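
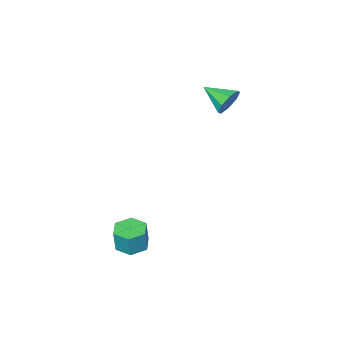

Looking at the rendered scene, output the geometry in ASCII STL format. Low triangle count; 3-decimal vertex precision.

solid 
facet normal -0.129 -0.069 -0.989
outer loop
vertex 3.88 -2.188 -4.379
vertex 3.004 -2.076 -4.273
vertex 3.531 -1.369 -4.391
endloop
endfacet
facet normal 0.911 0.386 -0.146
outer loop
vertex 3.88 -2.188 -4.379
vertex 3.531 -1.369 -4.391
vertex 4.053 -2.096 -3.054
endloop
endfacet
facet normal 0.911 0.386 -0.146
outer loop
vertex 4.053 -2.096 -3.054
vertex 3.531 -1.369 -4.391
vertex 3.704 -1.277 -3.065
endloop
endfacet
facet normal 0.129 0.068 0.989
outer loop
vertex 4.053 -2.096 -3.054
vertex 3.704 -1.277 -3.065
vertex 3.176 -1.984 -2.947
endloop
endfacet
facet normal -0.130 -0.069 -0.989
outer loop
vertex 3.531 -1.369 -4.391
vertex 3.004 -2.076 -4.273
vertex 2.655 -1.258 -4.284
endloop
endfacet
facet normal 0.115 0.990 -0.084
outer loop
vertex 3.531 -1.369 -4.391
vertex 2.655 -1.258 -4.284
vertex 3.704 -1.277 -3.065
endloop
endfacet
facet normal 0.116 0.990 -0.085
outer loop
vertex 3.704 -1.277 -3.065
vertex 2.655 -1.258 -4.284
vertex 2.828 -1.165 -2.959
endloop
endfacet
facet normal 0.129 0.069 0.989
outer loop
vertex 3.704 -1.277 -3.065
vertex 2.828 -1.165 -2.959
vertex 3.176 -1.984 -2.947
endloop
endfacet
facet normal -0.129 -0.069 -0.989
outer loop
vertex 2.655 -1.258 -4.284
vertex 3.004 -2.076 -4.273
vertex 2.127 -1.964 -4.166
endloop
endfacet
facet normal -0.794 0.604 0.061
outer loop
vertex 2.655 -1.258 -4.284
vertex 2.127 -1.964 -4.166
vertex 2.828 -1.165 -2.959
endloop
endfacet
facet normal -0.795 0.604 0.062
outer loop
vertex 2.828 -1.165 -2.959
vertex 2.127 -1.964 -4.166
vertex 2.3 -1.872 -2.841
endloop
endfacet
facet normal 0.129 0.069 0.989
outer loop
vertex 2.828 -1.165 -2.959
vertex 2.3 -1.872 -2.841
vertex 3.176 -1.984 -2.947
endloop
endfacet
facet normal -0.129 -0.068 -0.989
outer loop
vertex 2.127 -1.964 -4.166
vertex 3.004 -2.076 -4.273
vertex 2.476 -2.783 -4.155
endloop
endfacet
facet normal -0.911 -0.386 0.146
outer loop
vertex 2.127 -1.964 -4.166
vertex 2.476 -2.783 -4.155
vertex 2.3 -1.872 -2.841
endloop
endfacet
facet normal -0.911 -0.386 0.146
outer loop
vertex 2.3 -1.872 -2.841
vertex 2.476 -2.783 -4.155
vertex 2.649 -2.691 -2.829
endloop
endfacet
facet normal 0.129 0.069 0.989
outer loop
vertex 2.3 -1.872 -2.841
vertex 2.649 -2.691 -2.829
vertex 3.176 -1.984 -2.947
endloop
endfacet
facet normal -0.129 -0.069 -0.989
outer loop
vertex 2.476 -2.783 -4.155
vertex 3.004 -2.076 -4.273
vertex 3.352 -2.895 -4.261
endloop
endfacet
facet normal -0.116 -0.990 0.084
outer loop
vertex 2.476 -2.783 -4.155
vertex 3.352 -2.895 -4.261
vertex 2.649 -2.691 -2.829
endloop
endfacet
facet normal -0.115 -0.990 0.084
outer loop
vertex 2.649 -2.691 -2.829
vertex 3.352 -2.895 -4.261
vertex 3.525 -2.802 -2.936
endloop
endfacet
facet normal 0.130 0.069 0.989
outer loop
vertex 2.649 -2.691 -2.829
vertex 3.525 -2.802 -2.936
vertex 3.176 -1.984 -2.947
endloop
endfacet
facet normal -0.129 -0.069 -0.989
outer loop
vertex 3.352 -2.895 -4.261
vertex 3.004 -2.076 -4.273
vertex 3.88 -2.188 -4.379
endloop
endfacet
facet normal 0.795 -0.604 -0.061
outer loop
vertex 3.352 -2.895 -4.261
vertex 3.88 -2.188 -4.379
vertex 3.525 -2.802 -2.936
endloop
endfacet
facet normal 0.794 -0.604 -0.062
outer loop
vertex 3.525 -2.802 -2.936
vertex 3.88 -2.188 -4.379
vertex 4.053 -2.096 -3.054
endloop
endfacet
facet normal 0.129 0.069 0.989
outer loop
vertex 3.525 -2.802 -2.936
vertex 4.053 -2.096 -3.054
vertex 3.176 -1.984 -2.947
endloop
endfacet
facet normal -0.366 0.864 -0.346
outer loop
vertex -3.207 -2.791 3.882
vertex -3.449 -3.196 3.127
vertex -3.838 -3.046 3.913
endloop
endfacet
facet normal 0.084 -0.087 0.993
outer loop
vertex -3.207 -2.791 3.882
vertex -3.838 -3.046 3.913
vertex -2.851 -4.604 3.693
endloop
endfacet
facet normal -0.367 0.864 -0.346
outer loop
vertex -3.838 -3.046 3.913
vertex -3.449 -3.196 3.127
vertex -4.241 -3.389 3.484
endloop
endfacet
facet normal -0.477 -0.412 0.777
outer loop
vertex -3.838 -3.046 3.913
vertex -4.241 -3.389 3.484
vertex -2.851 -4.604 3.693
endloop
endfacet
facet normal -0.367 0.863 -0.348
outer loop
vertex -4.241 -3.389 3.484
vertex -3.449 -3.196 3.127
vertex -4.179 -3.62 2.846
endloop
endfacet
facet normal -0.662 -0.723 0.198
outer loop
vertex -4.241 -3.389 3.484
vertex -4.179 -3.62 2.846
vertex -2.851 -4.604 3.693
endloop
endfacet
facet normal -0.368 0.863 -0.347
outer loop
vertex -4.179 -3.62 2.846
vertex -3.449 -3.196 3.127
vertex -3.69 -3.602 2.373
endloop
endfacet
facet normal -0.362 -0.839 -0.406
outer loop
vertex -4.179 -3.62 2.846
vertex -3.69 -3.602 2.373
vertex -2.851 -4.604 3.693
endloop
endfacet
facet normal -0.366 0.863 -0.348
outer loop
vertex -3.69 -3.602 2.373
vertex -3.449 -3.196 3.127
vertex -3.059 -3.347 2.341
endloop
endfacet
facet normal 0.245 -0.691 -0.680
outer loop
vertex -3.69 -3.602 2.373
vertex -3.059 -3.347 2.341
vertex -2.851 -4.604 3.693
endloop
endfacet
facet normal -0.367 0.863 -0.348
outer loop
vertex -3.059 -3.347 2.341
vertex -3.449 -3.196 3.127
vertex -2.657 -3.003 2.77
endloop
endfacet
facet normal 0.807 -0.365 -0.464
outer loop
vertex -3.059 -3.347 2.341
vertex -2.657 -3.003 2.77
vertex -2.851 -4.604 3.693
endloop
endfacet
facet normal -0.366 0.864 -0.346
outer loop
vertex -2.657 -3.003 2.77
vertex -3.449 -3.196 3.127
vertex -2.718 -2.773 3.409
endloop
endfacet
facet normal 0.992 -0.054 0.114
outer loop
vertex -2.657 -3.003 2.77
vertex -2.718 -2.773 3.409
vertex -2.851 -4.604 3.693
endloop
endfacet
facet normal -0.366 0.864 -0.346
outer loop
vertex -2.718 -2.773 3.409
vertex -3.449 -3.196 3.127
vertex -3.207 -2.791 3.882
endloop
endfacet
facet normal 0.693 0.061 0.719
outer loop
vertex -2.718 -2.773 3.409
vertex -3.207 -2.791 3.882
vertex -2.851 -4.604 3.693
endloop
endfacet

endsolid


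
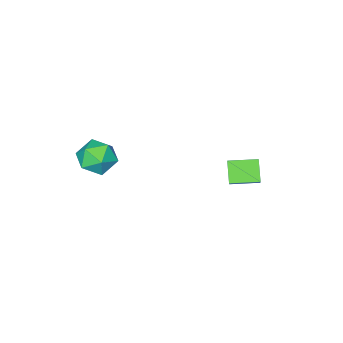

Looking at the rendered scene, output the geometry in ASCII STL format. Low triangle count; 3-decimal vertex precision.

solid 
facet normal -0.715 -0.681 0.158
outer loop
vertex 1.793 -3.66 1.826
vertex 2.407 -4.431 1.284
vertex 2.525 -4.297 2.394
endloop
endfacet
facet normal -0.702 -0.197 0.684
outer loop
vertex 1.793 -3.66 1.826
vertex 2.525 -4.297 2.394
vertex 2.439 -3.198 2.623
endloop
endfacet
facet normal -0.804 0.446 0.393
outer loop
vertex 1.793 -3.66 1.826
vertex 2.439 -3.198 2.623
vertex 2.267 -2.654 1.654
endloop
endfacet
facet normal -0.879 0.361 -0.312
outer loop
vertex 1.793 -3.66 1.826
vertex 2.267 -2.654 1.654
vertex 2.248 -3.415 0.826
endloop
endfacet
facet normal -0.824 -0.335 -0.457
outer loop
vertex 1.793 -3.66 1.826
vertex 2.248 -3.415 0.826
vertex 2.407 -4.431 1.284
endloop
endfacet
facet normal -0.053 -0.208 0.977
outer loop
vertex 2.439 -3.198 2.623
vertex 2.525 -4.297 2.394
vertex 3.452 -3.685 2.574
endloop
endfacet
facet normal -0.072 -0.989 0.127
outer loop
vertex 2.525 -4.297 2.394
vertex 2.407 -4.431 1.284
vertex 3.433 -4.446 1.746
endloop
endfacet
facet normal -0.249 -0.430 -0.868
outer loop
vertex 2.407 -4.431 1.284
vertex 2.248 -3.415 0.826
vertex 3.261 -3.902 0.777
endloop
endfacet
facet normal -0.337 0.697 -0.633
outer loop
vertex 2.248 -3.415 0.826
vertex 2.267 -2.654 1.654
vertex 3.175 -2.803 1.006
endloop
endfacet
facet normal -0.216 0.835 0.507
outer loop
vertex 2.267 -2.654 1.654
vertex 2.439 -3.198 2.623
vertex 3.293 -2.669 2.116
endloop
endfacet
facet normal 0.879 -0.361 0.312
outer loop
vertex 3.907 -3.44 1.574
vertex 3.452 -3.685 2.574
vertex 3.433 -4.446 1.746
endloop
endfacet
facet normal 0.804 -0.446 -0.393
outer loop
vertex 3.907 -3.44 1.574
vertex 3.433 -4.446 1.746
vertex 3.261 -3.902 0.777
endloop
endfacet
facet normal 0.702 0.197 -0.684
outer loop
vertex 3.907 -3.44 1.574
vertex 3.261 -3.902 0.777
vertex 3.175 -2.803 1.006
endloop
endfacet
facet normal 0.715 0.681 -0.158
outer loop
vertex 3.907 -3.44 1.574
vertex 3.175 -2.803 1.006
vertex 3.293 -2.669 2.116
endloop
endfacet
facet normal 0.824 0.335 0.457
outer loop
vertex 3.907 -3.44 1.574
vertex 3.293 -2.669 2.116
vertex 3.452 -3.685 2.574
endloop
endfacet
facet normal 0.337 -0.697 0.633
outer loop
vertex 3.433 -4.446 1.746
vertex 3.452 -3.685 2.574
vertex 2.525 -4.297 2.394
endloop
endfacet
facet normal 0.216 -0.835 -0.507
outer loop
vertex 3.261 -3.902 0.777
vertex 3.433 -4.446 1.746
vertex 2.407 -4.431 1.284
endloop
endfacet
facet normal 0.053 0.208 -0.977
outer loop
vertex 3.175 -2.803 1.006
vertex 3.261 -3.902 0.777
vertex 2.248 -3.415 0.826
endloop
endfacet
facet normal 0.072 0.989 -0.127
outer loop
vertex 3.293 -2.669 2.116
vertex 3.175 -2.803 1.006
vertex 2.267 -2.654 1.654
endloop
endfacet
facet normal 0.249 0.430 0.868
outer loop
vertex 3.452 -3.685 2.574
vertex 3.293 -2.669 2.116
vertex 2.439 -3.198 2.623
endloop
endfacet
facet normal -0.423 -0.555 0.716
outer loop
vertex -2.134 0.302 0.995
vertex -3.276 1.3 1.095
vertex -3.077 -0.647 -0.297
endloop
endfacet
facet normal 0.751 -0.657 -0.066
outer loop
vertex -2.524 0.08 -1.235
vertex -2.134 0.302 0.995
vertex -3.077 -0.647 -0.297
endloop
endfacet
facet normal -0.422 -0.556 0.717
outer loop
vertex -3.077 -0.647 -0.297
vertex -3.276 1.3 1.095
vertex -4.219 0.35 -0.196
endloop
endfacet
facet normal -0.507 -0.510 -0.695
outer loop
vertex -4.219 0.35 -0.196
vertex -2.524 0.08 -1.235
vertex -3.077 -0.647 -0.297
endloop
endfacet
facet normal 0.507 0.511 0.695
outer loop
vertex -2.134 0.302 0.995
vertex -2.723 2.027 0.157
vertex -3.276 1.3 1.095
endloop
endfacet
facet normal 0.752 -0.656 -0.066
outer loop
vertex -1.581 1.03 0.056
vertex -2.134 0.302 0.995
vertex -2.524 0.08 -1.235
endloop
endfacet
facet normal 0.507 0.511 0.694
outer loop
vertex -1.581 1.03 0.056
vertex -2.723 2.027 0.157
vertex -2.134 0.302 0.995
endloop
endfacet
facet normal -0.751 0.656 0.066
outer loop
vertex -3.276 1.3 1.095
vertex -2.723 2.027 0.157
vertex -4.219 0.35 -0.196
endloop
endfacet
facet normal -0.507 -0.511 -0.694
outer loop
vertex -3.666 1.078 -1.135
vertex -2.524 0.08 -1.235
vertex -4.219 0.35 -0.196
endloop
endfacet
facet normal -0.751 0.656 0.066
outer loop
vertex -4.219 0.35 -0.196
vertex -2.723 2.027 0.157
vertex -3.666 1.078 -1.135
endloop
endfacet
facet normal 0.422 0.555 -0.717
outer loop
vertex -3.666 1.078 -1.135
vertex -1.581 1.03 0.056
vertex -2.524 0.08 -1.235
endloop
endfacet
facet normal 0.422 0.556 -0.716
outer loop
vertex -2.723 2.027 0.157
vertex -1.581 1.03 0.056
vertex -3.666 1.078 -1.135
endloop
endfacet

endsolid


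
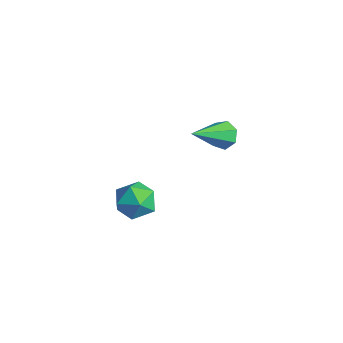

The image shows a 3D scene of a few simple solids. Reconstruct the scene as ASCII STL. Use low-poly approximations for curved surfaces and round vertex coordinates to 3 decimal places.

solid 
facet normal -0.140 0.438 0.888
outer loop
vertex 0.928 0.118 -1.835
vertex 1.304 -0.391 -1.525
vertex 1.625 0.19 -1.761
endloop
endfacet
facet normal -0.134 0.921 0.365
outer loop
vertex 0.928 0.118 -1.835
vertex 1.625 0.19 -1.761
vertex 1.313 0.383 -2.362
endloop
endfacet
facet normal -0.651 0.753 -0.097
outer loop
vertex 0.928 0.118 -1.835
vertex 1.313 0.383 -2.362
vertex 0.799 -0.079 -2.498
endloop
endfacet
facet normal -0.976 0.163 0.142
outer loop
vertex 0.928 0.118 -1.835
vertex 0.799 -0.079 -2.498
vertex 0.794 -0.558 -1.981
endloop
endfacet
facet normal -0.661 -0.031 0.750
outer loop
vertex 0.928 0.118 -1.835
vertex 0.794 -0.558 -1.981
vertex 1.304 -0.391 -1.525
endloop
endfacet
facet normal 0.491 0.871 0.025
outer loop
vertex 1.313 0.383 -2.362
vertex 1.625 0.19 -1.761
vertex 1.926 0.038 -2.379
endloop
endfacet
facet normal 0.483 0.087 0.871
outer loop
vertex 1.625 0.19 -1.761
vertex 1.304 -0.391 -1.525
vertex 1.921 -0.441 -1.862
endloop
endfacet
facet normal -0.360 -0.671 0.648
outer loop
vertex 1.304 -0.391 -1.525
vertex 0.794 -0.558 -1.981
vertex 1.407 -0.903 -1.998
endloop
endfacet
facet normal -0.872 -0.355 -0.337
outer loop
vertex 0.794 -0.558 -1.981
vertex 0.799 -0.079 -2.498
vertex 1.095 -0.71 -2.599
endloop
endfacet
facet normal -0.346 0.598 -0.723
outer loop
vertex 0.799 -0.079 -2.498
vertex 1.313 0.383 -2.362
vertex 1.416 -0.129 -2.835
endloop
endfacet
facet normal 0.976 -0.163 -0.142
outer loop
vertex 1.792 -0.638 -2.525
vertex 1.926 0.038 -2.379
vertex 1.921 -0.441 -1.862
endloop
endfacet
facet normal 0.651 -0.753 0.097
outer loop
vertex 1.792 -0.638 -2.525
vertex 1.921 -0.441 -1.862
vertex 1.407 -0.903 -1.998
endloop
endfacet
facet normal 0.134 -0.921 -0.365
outer loop
vertex 1.792 -0.638 -2.525
vertex 1.407 -0.903 -1.998
vertex 1.095 -0.71 -2.599
endloop
endfacet
facet normal 0.140 -0.438 -0.888
outer loop
vertex 1.792 -0.638 -2.525
vertex 1.095 -0.71 -2.599
vertex 1.416 -0.129 -2.835
endloop
endfacet
facet normal 0.661 0.031 -0.750
outer loop
vertex 1.792 -0.638 -2.525
vertex 1.416 -0.129 -2.835
vertex 1.926 0.038 -2.379
endloop
endfacet
facet normal 0.872 0.355 0.337
outer loop
vertex 1.921 -0.441 -1.862
vertex 1.926 0.038 -2.379
vertex 1.625 0.19 -1.761
endloop
endfacet
facet normal 0.346 -0.598 0.723
outer loop
vertex 1.407 -0.903 -1.998
vertex 1.921 -0.441 -1.862
vertex 1.304 -0.391 -1.525
endloop
endfacet
facet normal -0.491 -0.871 -0.025
outer loop
vertex 1.095 -0.71 -2.599
vertex 1.407 -0.903 -1.998
vertex 0.794 -0.558 -1.981
endloop
endfacet
facet normal -0.483 -0.087 -0.871
outer loop
vertex 1.416 -0.129 -2.835
vertex 1.095 -0.71 -2.599
vertex 0.799 -0.079 -2.498
endloop
endfacet
facet normal 0.360 0.671 -0.648
outer loop
vertex 1.926 0.038 -2.379
vertex 1.416 -0.129 -2.835
vertex 1.313 0.383 -2.362
endloop
endfacet
facet normal -0.177 0.820 -0.544
outer loop
vertex 0.171 3.99 -1.796
vertex -0.124 3.704 -2.131
vertex -0.277 3.961 -1.694
endloop
endfacet
facet normal 0.191 0.314 0.930
outer loop
vertex 0.171 3.99 -1.796
vertex -0.277 3.961 -1.694
vertex 0.164 2.376 -1.249
endloop
endfacet
facet normal -0.176 0.820 -0.544
outer loop
vertex -0.277 3.961 -1.694
vertex -0.124 3.704 -2.131
vertex -0.609 3.739 -1.921
endloop
endfacet
facet normal -0.591 0.061 0.804
outer loop
vertex -0.277 3.961 -1.694
vertex -0.609 3.739 -1.921
vertex 0.164 2.376 -1.249
endloop
endfacet
facet normal -0.177 0.820 -0.544
outer loop
vertex -0.609 3.739 -1.921
vertex -0.124 3.704 -2.131
vertex -0.575 3.49 -2.307
endloop
endfacet
facet normal -0.891 -0.413 0.188
outer loop
vertex -0.609 3.739 -1.921
vertex -0.575 3.49 -2.307
vertex 0.164 2.376 -1.249
endloop
endfacet
facet normal -0.176 0.820 -0.545
outer loop
vertex -0.575 3.49 -2.307
vertex -0.124 3.704 -2.131
vertex -0.202 3.402 -2.56
endloop
endfacet
facet normal -0.483 -0.750 -0.452
outer loop
vertex -0.575 3.49 -2.307
vertex -0.202 3.402 -2.56
vertex 0.164 2.376 -1.249
endloop
endfacet
facet normal -0.177 0.820 -0.545
outer loop
vertex -0.202 3.402 -2.56
vertex -0.124 3.704 -2.131
vertex 0.231 3.542 -2.49
endloop
endfacet
facet normal 0.328 -0.697 -0.637
outer loop
vertex -0.202 3.402 -2.56
vertex 0.231 3.542 -2.49
vertex 0.164 2.376 -1.249
endloop
endfacet
facet normal -0.177 0.820 -0.545
outer loop
vertex 0.231 3.542 -2.49
vertex -0.124 3.704 -2.131
vertex 0.397 3.804 -2.15
endloop
endfacet
facet normal 0.928 -0.294 -0.226
outer loop
vertex 0.231 3.542 -2.49
vertex 0.397 3.804 -2.15
vertex 0.164 2.376 -1.249
endloop
endfacet
facet normal -0.177 0.820 -0.544
outer loop
vertex 0.397 3.804 -2.15
vertex -0.124 3.704 -2.131
vertex 0.171 3.99 -1.796
endloop
endfacet
facet normal 0.868 0.156 0.472
outer loop
vertex 0.397 3.804 -2.15
vertex 0.171 3.99 -1.796
vertex 0.164 2.376 -1.249
endloop
endfacet

endsolid


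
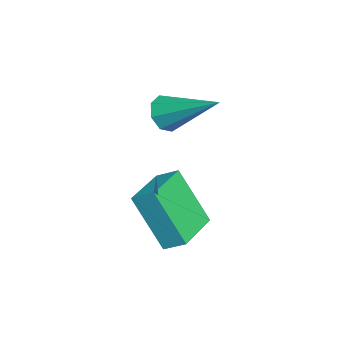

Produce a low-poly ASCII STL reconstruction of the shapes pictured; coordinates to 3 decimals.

solid 
facet normal -0.926 0.368 -0.080
outer loop
vertex 0.065 -3.823 -3.032
vertex 0.3 -3.138 -2.605
vertex 0.615 -2.845 -4.902
endloop
endfacet
facet normal -0.280 -0.815 -0.508
outer loop
vertex 2.32 -3.522 -4.755
vertex 0.065 -3.823 -3.032
vertex 0.615 -2.845 -4.902
endloop
endfacet
facet normal -0.926 0.368 -0.080
outer loop
vertex 0.615 -2.845 -4.902
vertex 0.3 -3.138 -2.605
vertex 0.85 -2.161 -4.475
endloop
endfacet
facet normal 0.252 0.449 -0.857
outer loop
vertex 0.85 -2.161 -4.475
vertex 2.32 -3.522 -4.755
vertex 0.615 -2.845 -4.902
endloop
endfacet
facet normal -0.252 -0.448 0.858
outer loop
vertex 0.065 -3.823 -3.032
vertex 2.005 -3.815 -2.458
vertex 0.3 -3.138 -2.605
endloop
endfacet
facet normal -0.279 -0.815 -0.508
outer loop
vertex 1.77 -4.499 -2.885
vertex 0.065 -3.823 -3.032
vertex 2.32 -3.522 -4.755
endloop
endfacet
facet normal -0.252 -0.449 0.857
outer loop
vertex 1.77 -4.499 -2.885
vertex 2.005 -3.815 -2.458
vertex 0.065 -3.823 -3.032
endloop
endfacet
facet normal 0.280 0.815 0.508
outer loop
vertex 0.3 -3.138 -2.605
vertex 2.005 -3.815 -2.458
vertex 0.85 -2.161 -4.475
endloop
endfacet
facet normal 0.252 0.448 -0.858
outer loop
vertex 2.555 -2.837 -4.328
vertex 2.32 -3.522 -4.755
vertex 0.85 -2.161 -4.475
endloop
endfacet
facet normal 0.279 0.815 0.508
outer loop
vertex 0.85 -2.161 -4.475
vertex 2.005 -3.815 -2.458
vertex 2.555 -2.837 -4.328
endloop
endfacet
facet normal 0.926 -0.368 0.080
outer loop
vertex 2.555 -2.837 -4.328
vertex 1.77 -4.499 -2.885
vertex 2.32 -3.522 -4.755
endloop
endfacet
facet normal 0.926 -0.368 0.080
outer loop
vertex 2.005 -3.815 -2.458
vertex 1.77 -4.499 -2.885
vertex 2.555 -2.837 -4.328
endloop
endfacet
facet normal -0.413 -0.760 -0.502
outer loop
vertex -0.495 -4.001 -0.745
vertex -1.054 -3.582 -0.919
vertex -0.416 -3.731 -1.219
endloop
endfacet
facet normal 0.980 -0.189 0.056
outer loop
vertex -0.495 -4.001 -0.745
vertex -0.416 -3.731 -1.219
vertex -0.146 -1.918 0.179
endloop
endfacet
facet normal -0.413 -0.760 -0.501
outer loop
vertex -0.416 -3.731 -1.219
vertex -1.054 -3.582 -0.919
vertex -0.711 -3.374 -1.517
endloop
endfacet
facet normal 0.825 0.263 -0.501
outer loop
vertex -0.416 -3.731 -1.219
vertex -0.711 -3.374 -1.517
vertex -0.146 -1.918 0.179
endloop
endfacet
facet normal -0.414 -0.760 -0.502
outer loop
vertex -0.711 -3.374 -1.517
vertex -1.054 -3.582 -0.919
vertex -1.207 -3.138 -1.465
endloop
endfacet
facet normal 0.257 0.689 -0.677
outer loop
vertex -0.711 -3.374 -1.517
vertex -1.207 -3.138 -1.465
vertex -0.146 -1.918 0.179
endloop
endfacet
facet normal -0.415 -0.759 -0.501
outer loop
vertex -1.207 -3.138 -1.465
vertex -1.054 -3.582 -0.919
vertex -1.612 -3.162 -1.093
endloop
endfacet
facet normal -0.391 0.842 -0.372
outer loop
vertex -1.207 -3.138 -1.465
vertex -1.612 -3.162 -1.093
vertex -0.146 -1.918 0.179
endloop
endfacet
facet normal -0.415 -0.759 -0.502
outer loop
vertex -1.612 -3.162 -1.093
vertex -1.054 -3.582 -0.919
vertex -1.691 -3.432 -0.619
endloop
endfacet
facet normal -0.740 0.630 0.236
outer loop
vertex -1.612 -3.162 -1.093
vertex -1.691 -3.432 -0.619
vertex -0.146 -1.918 0.179
endloop
endfacet
facet normal -0.415 -0.759 -0.501
outer loop
vertex -1.691 -3.432 -0.619
vertex -1.054 -3.582 -0.919
vertex -1.396 -3.79 -0.321
endloop
endfacet
facet normal -0.584 0.178 0.792
outer loop
vertex -1.691 -3.432 -0.619
vertex -1.396 -3.79 -0.321
vertex -0.146 -1.918 0.179
endloop
endfacet
facet normal -0.415 -0.759 -0.501
outer loop
vertex -1.396 -3.79 -0.321
vertex -1.054 -3.582 -0.919
vertex -0.901 -4.026 -0.373
endloop
endfacet
facet normal -0.016 -0.248 0.969
outer loop
vertex -1.396 -3.79 -0.321
vertex -0.901 -4.026 -0.373
vertex -0.146 -1.918 0.179
endloop
endfacet
facet normal -0.413 -0.760 -0.502
outer loop
vertex -0.901 -4.026 -0.373
vertex -1.054 -3.582 -0.919
vertex -0.495 -4.001 -0.745
endloop
endfacet
facet normal 0.632 -0.400 0.663
outer loop
vertex -0.901 -4.026 -0.373
vertex -0.495 -4.001 -0.745
vertex -0.146 -1.918 0.179
endloop
endfacet

endsolid


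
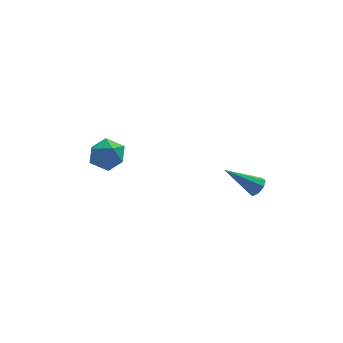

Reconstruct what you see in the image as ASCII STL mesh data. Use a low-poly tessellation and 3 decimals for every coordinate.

solid 
facet normal 0.771 -0.113 -0.627
outer loop
vertex 2.574 -1.598 -3.951
vertex 2.244 -1.56 -4.364
vertex 2.527 -1.216 -4.078
endloop
endfacet
facet normal 0.401 0.333 0.853
outer loop
vertex 2.574 -1.598 -3.951
vertex 2.527 -1.216 -4.078
vertex 0.856 -1.36 -3.236
endloop
endfacet
facet normal 0.771 -0.112 -0.627
outer loop
vertex 2.527 -1.216 -4.078
vertex 2.244 -1.56 -4.364
vertex 2.314 -1.035 -4.372
endloop
endfacet
facet normal 0.145 0.886 0.440
outer loop
vertex 2.527 -1.216 -4.078
vertex 2.314 -1.035 -4.372
vertex 0.856 -1.36 -3.236
endloop
endfacet
facet normal 0.771 -0.112 -0.626
outer loop
vertex 2.314 -1.035 -4.372
vertex 2.244 -1.56 -4.364
vertex 2.06 -1.162 -4.662
endloop
endfacet
facet normal -0.315 0.939 -0.136
outer loop
vertex 2.314 -1.035 -4.372
vertex 2.06 -1.162 -4.662
vertex 0.856 -1.36 -3.236
endloop
endfacet
facet normal 0.771 -0.113 -0.627
outer loop
vertex 2.06 -1.162 -4.662
vertex 2.244 -1.56 -4.364
vertex 1.914 -1.522 -4.777
endloop
endfacet
facet normal -0.709 0.459 -0.535
outer loop
vertex 2.06 -1.162 -4.662
vertex 1.914 -1.522 -4.777
vertex 0.856 -1.36 -3.236
endloop
endfacet
facet normal 0.771 -0.111 -0.627
outer loop
vertex 1.914 -1.522 -4.777
vertex 2.244 -1.56 -4.364
vertex 1.961 -1.905 -4.651
endloop
endfacet
facet normal -0.806 -0.272 -0.525
outer loop
vertex 1.914 -1.522 -4.777
vertex 1.961 -1.905 -4.651
vertex 0.856 -1.36 -3.236
endloop
endfacet
facet normal 0.771 -0.111 -0.627
outer loop
vertex 1.961 -1.905 -4.651
vertex 2.244 -1.56 -4.364
vertex 2.174 -2.086 -4.357
endloop
endfacet
facet normal -0.550 -0.828 -0.111
outer loop
vertex 1.961 -1.905 -4.651
vertex 2.174 -2.086 -4.357
vertex 0.856 -1.36 -3.236
endloop
endfacet
facet normal 0.771 -0.111 -0.627
outer loop
vertex 2.174 -2.086 -4.357
vertex 2.244 -1.56 -4.364
vertex 2.428 -1.958 -4.067
endloop
endfacet
facet normal -0.089 -0.880 0.466
outer loop
vertex 2.174 -2.086 -4.357
vertex 2.428 -1.958 -4.067
vertex 0.856 -1.36 -3.236
endloop
endfacet
facet normal 0.771 -0.111 -0.627
outer loop
vertex 2.428 -1.958 -4.067
vertex 2.244 -1.56 -4.364
vertex 2.574 -1.598 -3.951
endloop
endfacet
facet normal 0.304 -0.402 0.864
outer loop
vertex 2.428 -1.958 -4.067
vertex 2.574 -1.598 -3.951
vertex 0.856 -1.36 -3.236
endloop
endfacet
facet normal -0.746 0.474 -0.468
outer loop
vertex -3.941 1.494 -4.081
vertex -4.533 0.905 -3.735
vertex -4.334 1.663 -3.284
endloop
endfacet
facet normal -0.219 0.927 -0.304
outer loop
vertex -3.941 1.494 -4.081
vertex -4.334 1.663 -3.284
vertex -3.454 1.833 -3.399
endloop
endfacet
facet normal 0.379 0.692 -0.614
outer loop
vertex -3.941 1.494 -4.081
vertex -3.454 1.833 -3.399
vertex -3.109 1.181 -3.921
endloop
endfacet
facet normal 0.222 0.093 -0.971
outer loop
vertex -3.941 1.494 -4.081
vertex -3.109 1.181 -3.921
vertex -3.776 0.607 -4.128
endloop
endfacet
facet normal -0.473 -0.041 -0.880
outer loop
vertex -3.941 1.494 -4.081
vertex -3.776 0.607 -4.128
vertex -4.533 0.905 -3.735
endloop
endfacet
facet normal -0.123 0.907 0.403
outer loop
vertex -3.454 1.833 -3.399
vertex -4.334 1.663 -3.284
vertex -3.744 1.453 -2.632
endloop
endfacet
facet normal -0.975 0.174 0.138
outer loop
vertex -4.334 1.663 -3.284
vertex -4.533 0.905 -3.735
vertex -4.411 0.879 -2.839
endloop
endfacet
facet normal -0.534 -0.660 -0.529
outer loop
vertex -4.533 0.905 -3.735
vertex -3.776 0.607 -4.128
vertex -4.066 0.227 -3.361
endloop
endfacet
facet normal 0.590 -0.442 -0.676
outer loop
vertex -3.776 0.607 -4.128
vertex -3.109 1.181 -3.921
vertex -3.186 0.397 -3.476
endloop
endfacet
facet normal 0.844 0.527 -0.100
outer loop
vertex -3.109 1.181 -3.921
vertex -3.454 1.833 -3.399
vertex -2.987 1.155 -3.025
endloop
endfacet
facet normal -0.222 -0.093 0.971
outer loop
vertex -3.579 0.566 -2.679
vertex -3.744 1.453 -2.632
vertex -4.411 0.879 -2.839
endloop
endfacet
facet normal -0.379 -0.692 0.614
outer loop
vertex -3.579 0.566 -2.679
vertex -4.411 0.879 -2.839
vertex -4.066 0.227 -3.361
endloop
endfacet
facet normal 0.219 -0.927 0.304
outer loop
vertex -3.579 0.566 -2.679
vertex -4.066 0.227 -3.361
vertex -3.186 0.397 -3.476
endloop
endfacet
facet normal 0.746 -0.474 0.468
outer loop
vertex -3.579 0.566 -2.679
vertex -3.186 0.397 -3.476
vertex -2.987 1.155 -3.025
endloop
endfacet
facet normal 0.473 0.041 0.880
outer loop
vertex -3.579 0.566 -2.679
vertex -2.987 1.155 -3.025
vertex -3.744 1.453 -2.632
endloop
endfacet
facet normal -0.590 0.442 0.676
outer loop
vertex -4.411 0.879 -2.839
vertex -3.744 1.453 -2.632
vertex -4.334 1.663 -3.284
endloop
endfacet
facet normal -0.844 -0.527 0.100
outer loop
vertex -4.066 0.227 -3.361
vertex -4.411 0.879 -2.839
vertex -4.533 0.905 -3.735
endloop
endfacet
facet normal 0.123 -0.907 -0.403
outer loop
vertex -3.186 0.397 -3.476
vertex -4.066 0.227 -3.361
vertex -3.776 0.607 -4.128
endloop
endfacet
facet normal 0.975 -0.174 -0.138
outer loop
vertex -2.987 1.155 -3.025
vertex -3.186 0.397 -3.476
vertex -3.109 1.181 -3.921
endloop
endfacet
facet normal 0.534 0.660 0.529
outer loop
vertex -3.744 1.453 -2.632
vertex -2.987 1.155 -3.025
vertex -3.454 1.833 -3.399
endloop
endfacet

endsolid


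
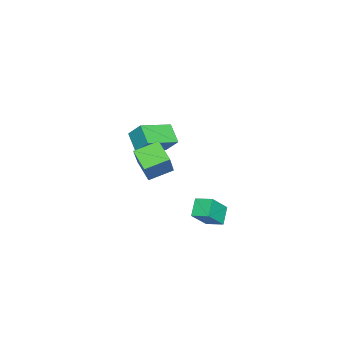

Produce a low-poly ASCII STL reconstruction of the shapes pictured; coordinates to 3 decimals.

solid 
facet normal -0.806 -0.066 0.588
outer loop
vertex 2.872 1.214 3.631
vertex 3.014 2.188 3.935
vertex 1.928 1.736 2.396
endloop
endfacet
facet normal -0.137 -0.946 -0.295
outer loop
vertex 2.846 1.812 1.725
vertex 2.872 1.214 3.631
vertex 1.928 1.736 2.396
endloop
endfacet
facet normal -0.806 -0.067 0.588
outer loop
vertex 1.928 1.736 2.396
vertex 3.014 2.188 3.935
vertex 2.069 2.71 2.7
endloop
endfacet
facet normal -0.576 0.318 -0.753
outer loop
vertex 2.069 2.71 2.7
vertex 2.846 1.812 1.725
vertex 1.928 1.736 2.396
endloop
endfacet
facet normal 0.576 -0.319 0.752
outer loop
vertex 2.872 1.214 3.631
vertex 3.932 2.264 3.264
vertex 3.014 2.188 3.935
endloop
endfacet
facet normal -0.137 -0.946 -0.295
outer loop
vertex 3.791 1.29 2.96
vertex 2.872 1.214 3.631
vertex 2.846 1.812 1.725
endloop
endfacet
facet normal 0.576 -0.318 0.753
outer loop
vertex 3.791 1.29 2.96
vertex 3.932 2.264 3.264
vertex 2.872 1.214 3.631
endloop
endfacet
facet normal 0.137 0.946 0.295
outer loop
vertex 3.014 2.188 3.935
vertex 3.932 2.264 3.264
vertex 2.069 2.71 2.7
endloop
endfacet
facet normal -0.576 0.319 -0.753
outer loop
vertex 2.988 2.786 2.029
vertex 2.846 1.812 1.725
vertex 2.069 2.71 2.7
endloop
endfacet
facet normal 0.137 0.946 0.295
outer loop
vertex 2.069 2.71 2.7
vertex 3.932 2.264 3.264
vertex 2.988 2.786 2.029
endloop
endfacet
facet normal 0.806 0.066 -0.589
outer loop
vertex 2.988 2.786 2.029
vertex 3.791 1.29 2.96
vertex 2.846 1.812 1.725
endloop
endfacet
facet normal 0.806 0.067 -0.588
outer loop
vertex 3.932 2.264 3.264
vertex 3.791 1.29 2.96
vertex 2.988 2.786 2.029
endloop
endfacet
facet normal -0.554 -0.082 -0.828
outer loop
vertex -1.383 -3.429 2.493
vertex -2.25 -2.27 2.958
vertex -0.51 -2.504 1.817
endloop
endfacet
facet normal 0.570 -0.762 -0.306
outer loop
vertex 0.67 -2.33 3.582
vertex -1.383 -3.429 2.493
vertex -0.51 -2.504 1.817
endloop
endfacet
facet normal -0.554 -0.082 -0.828
outer loop
vertex -0.51 -2.504 1.817
vertex -2.25 -2.27 2.958
vertex -1.377 -1.346 2.283
endloop
endfacet
facet normal 0.606 0.643 -0.469
outer loop
vertex -1.377 -1.346 2.283
vertex 0.67 -2.33 3.582
vertex -0.51 -2.504 1.817
endloop
endfacet
facet normal -0.607 -0.642 0.469
outer loop
vertex -1.383 -3.429 2.493
vertex -1.07 -2.096 4.723
vertex -2.25 -2.27 2.958
endloop
endfacet
facet normal 0.570 -0.762 -0.306
outer loop
vertex -0.203 -3.254 4.257
vertex -1.383 -3.429 2.493
vertex 0.67 -2.33 3.582
endloop
endfacet
facet normal -0.606 -0.642 0.469
outer loop
vertex -0.203 -3.254 4.257
vertex -1.07 -2.096 4.723
vertex -1.383 -3.429 2.493
endloop
endfacet
facet normal -0.570 0.762 0.306
outer loop
vertex -2.25 -2.27 2.958
vertex -1.07 -2.096 4.723
vertex -1.377 -1.346 2.283
endloop
endfacet
facet normal 0.606 0.642 -0.469
outer loop
vertex -0.197 -1.171 4.047
vertex 0.67 -2.33 3.582
vertex -1.377 -1.346 2.283
endloop
endfacet
facet normal -0.571 0.762 0.306
outer loop
vertex -1.377 -1.346 2.283
vertex -1.07 -2.096 4.723
vertex -0.197 -1.171 4.047
endloop
endfacet
facet normal 0.554 0.082 0.829
outer loop
vertex -0.197 -1.171 4.047
vertex -0.203 -3.254 4.257
vertex 0.67 -2.33 3.582
endloop
endfacet
facet normal 0.554 0.082 0.828
outer loop
vertex -1.07 -2.096 4.723
vertex -0.203 -3.254 4.257
vertex -0.197 -1.171 4.047
endloop
endfacet
facet normal -0.647 -0.536 0.543
outer loop
vertex -3.319 -3.918 4.112
vertex -4.959 -2.687 3.374
vertex -3.474 -4.696 3.159
endloop
endfacet
facet normal 0.752 -0.565 0.339
outer loop
vertex -2.601 -3.973 2.426
vertex -3.319 -3.918 4.112
vertex -3.474 -4.696 3.159
endloop
endfacet
facet normal -0.647 -0.536 0.543
outer loop
vertex -3.474 -4.696 3.159
vertex -4.959 -2.687 3.374
vertex -5.114 -3.465 2.421
endloop
endfacet
facet normal -0.125 -0.628 -0.768
outer loop
vertex -5.114 -3.465 2.421
vertex -2.601 -3.973 2.426
vertex -3.474 -4.696 3.159
endloop
endfacet
facet normal 0.125 0.628 0.768
outer loop
vertex -3.319 -3.918 4.112
vertex -4.086 -1.964 2.641
vertex -4.959 -2.687 3.374
endloop
endfacet
facet normal 0.752 -0.565 0.339
outer loop
vertex -2.446 -3.195 3.379
vertex -3.319 -3.918 4.112
vertex -2.601 -3.973 2.426
endloop
endfacet
facet normal 0.125 0.628 0.768
outer loop
vertex -2.446 -3.195 3.379
vertex -4.086 -1.964 2.641
vertex -3.319 -3.918 4.112
endloop
endfacet
facet normal -0.752 0.565 -0.339
outer loop
vertex -4.959 -2.687 3.374
vertex -4.086 -1.964 2.641
vertex -5.114 -3.465 2.421
endloop
endfacet
facet normal -0.125 -0.628 -0.768
outer loop
vertex -4.241 -2.742 1.688
vertex -2.601 -3.973 2.426
vertex -5.114 -3.465 2.421
endloop
endfacet
facet normal -0.752 0.565 -0.339
outer loop
vertex -5.114 -3.465 2.421
vertex -4.086 -1.964 2.641
vertex -4.241 -2.742 1.688
endloop
endfacet
facet normal 0.647 0.536 -0.543
outer loop
vertex -4.241 -2.742 1.688
vertex -2.446 -3.195 3.379
vertex -2.601 -3.973 2.426
endloop
endfacet
facet normal 0.647 0.536 -0.543
outer loop
vertex -4.086 -1.964 2.641
vertex -2.446 -3.195 3.379
vertex -4.241 -2.742 1.688
endloop
endfacet

endsolid


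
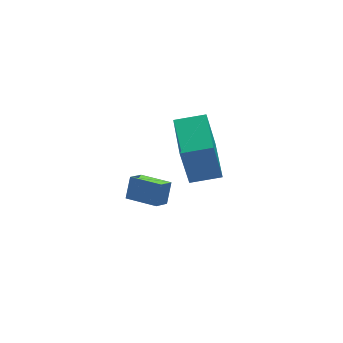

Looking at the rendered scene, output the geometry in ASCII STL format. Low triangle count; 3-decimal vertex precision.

solid 
facet normal -0.609 0.787 -0.101
outer loop
vertex -0.869 2.65 -2.905
vertex -0.27 3.062 -3.305
vertex -1.205 2.276 -3.793
endloop
endfacet
facet normal -0.721 -0.497 0.482
outer loop
vertex -0.37 1.198 -3.655
vertex -0.869 2.65 -2.905
vertex -1.205 2.276 -3.793
endloop
endfacet
facet normal -0.609 0.787 -0.101
outer loop
vertex -1.205 2.276 -3.793
vertex -0.27 3.062 -3.305
vertex -0.606 2.688 -4.193
endloop
endfacet
facet normal -0.329 -0.366 -0.870
outer loop
vertex -0.606 2.688 -4.193
vertex -0.37 1.198 -3.655
vertex -1.205 2.276 -3.793
endloop
endfacet
facet normal 0.329 0.366 0.870
outer loop
vertex -0.869 2.65 -2.905
vertex 0.565 1.984 -3.167
vertex -0.27 3.062 -3.305
endloop
endfacet
facet normal -0.721 -0.497 0.482
outer loop
vertex -0.034 1.572 -2.767
vertex -0.869 2.65 -2.905
vertex -0.37 1.198 -3.655
endloop
endfacet
facet normal 0.329 0.366 0.870
outer loop
vertex -0.034 1.572 -2.767
vertex 0.565 1.984 -3.167
vertex -0.869 2.65 -2.905
endloop
endfacet
facet normal 0.721 0.497 -0.482
outer loop
vertex -0.27 3.062 -3.305
vertex 0.565 1.984 -3.167
vertex -0.606 2.688 -4.193
endloop
endfacet
facet normal -0.329 -0.366 -0.870
outer loop
vertex 0.229 1.61 -4.055
vertex -0.37 1.198 -3.655
vertex -0.606 2.688 -4.193
endloop
endfacet
facet normal 0.721 0.497 -0.482
outer loop
vertex -0.606 2.688 -4.193
vertex 0.565 1.984 -3.167
vertex 0.229 1.61 -4.055
endloop
endfacet
facet normal 0.609 -0.787 0.101
outer loop
vertex 0.229 1.61 -4.055
vertex -0.034 1.572 -2.767
vertex -0.37 1.198 -3.655
endloop
endfacet
facet normal 0.609 -0.787 0.101
outer loop
vertex 0.565 1.984 -3.167
vertex -0.034 1.572 -2.767
vertex 0.229 1.61 -4.055
endloop
endfacet
facet normal -0.939 0.285 -0.191
outer loop
vertex -0.449 -1.352 1.535
vertex 0.064 0.528 1.822
vertex 0.001 -1.177 -0.416
endloop
endfacet
facet normal -0.261 -0.954 -0.146
outer loop
vertex 1.156 -1.528 -0.182
vertex -0.449 -1.352 1.535
vertex 0.001 -1.177 -0.416
endloop
endfacet
facet normal -0.939 0.285 -0.191
outer loop
vertex 0.001 -1.177 -0.416
vertex 0.064 0.528 1.822
vertex 0.514 0.703 -0.129
endloop
endfacet
facet normal 0.223 0.087 -0.971
outer loop
vertex 0.514 0.703 -0.129
vertex 1.156 -1.528 -0.182
vertex 0.001 -1.177 -0.416
endloop
endfacet
facet normal -0.223 -0.087 0.971
outer loop
vertex -0.449 -1.352 1.535
vertex 1.219 0.177 2.056
vertex 0.064 0.528 1.822
endloop
endfacet
facet normal -0.261 -0.954 -0.146
outer loop
vertex 0.706 -1.703 1.769
vertex -0.449 -1.352 1.535
vertex 1.156 -1.528 -0.182
endloop
endfacet
facet normal -0.223 -0.087 0.971
outer loop
vertex 0.706 -1.703 1.769
vertex 1.219 0.177 2.056
vertex -0.449 -1.352 1.535
endloop
endfacet
facet normal 0.261 0.954 0.146
outer loop
vertex 0.064 0.528 1.822
vertex 1.219 0.177 2.056
vertex 0.514 0.703 -0.129
endloop
endfacet
facet normal 0.223 0.087 -0.971
outer loop
vertex 1.669 0.352 0.105
vertex 1.156 -1.528 -0.182
vertex 0.514 0.703 -0.129
endloop
endfacet
facet normal 0.261 0.954 0.146
outer loop
vertex 0.514 0.703 -0.129
vertex 1.219 0.177 2.056
vertex 1.669 0.352 0.105
endloop
endfacet
facet normal 0.939 -0.285 0.191
outer loop
vertex 1.669 0.352 0.105
vertex 0.706 -1.703 1.769
vertex 1.156 -1.528 -0.182
endloop
endfacet
facet normal 0.939 -0.285 0.191
outer loop
vertex 1.219 0.177 2.056
vertex 0.706 -1.703 1.769
vertex 1.669 0.352 0.105
endloop
endfacet

endsolid


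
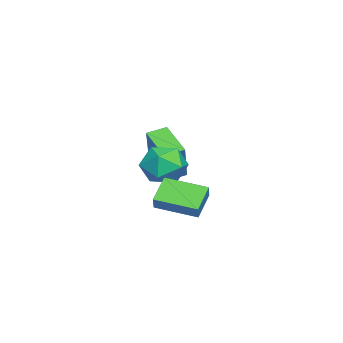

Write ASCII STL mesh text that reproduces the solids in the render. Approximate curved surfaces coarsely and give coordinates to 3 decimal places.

solid 
facet normal -0.785 0.138 0.604
outer loop
vertex 1.907 0.735 0.721
vertex 1.968 2.552 0.384
vertex 1.4 0.634 0.085
endloop
endfacet
facet normal -0.033 -0.983 0.183
outer loop
vertex 2.452 0.448 -0.724
vertex 1.907 0.735 0.721
vertex 1.4 0.634 0.085
endloop
endfacet
facet normal -0.785 0.139 0.603
outer loop
vertex 1.4 0.634 0.085
vertex 1.968 2.552 0.384
vertex 1.461 2.451 -0.253
endloop
endfacet
facet normal -0.619 -0.124 -0.776
outer loop
vertex 1.461 2.451 -0.253
vertex 2.452 0.448 -0.724
vertex 1.4 0.634 0.085
endloop
endfacet
facet normal 0.619 0.123 0.776
outer loop
vertex 1.907 0.735 0.721
vertex 3.02 2.366 -0.425
vertex 1.968 2.552 0.384
endloop
endfacet
facet normal -0.034 -0.983 0.183
outer loop
vertex 2.959 0.549 -0.087
vertex 1.907 0.735 0.721
vertex 2.452 0.448 -0.724
endloop
endfacet
facet normal 0.618 0.124 0.776
outer loop
vertex 2.959 0.549 -0.087
vertex 3.02 2.366 -0.425
vertex 1.907 0.735 0.721
endloop
endfacet
facet normal 0.033 0.983 -0.182
outer loop
vertex 1.968 2.552 0.384
vertex 3.02 2.366 -0.425
vertex 1.461 2.451 -0.253
endloop
endfacet
facet normal -0.618 -0.123 -0.776
outer loop
vertex 2.513 2.265 -1.061
vertex 2.452 0.448 -0.724
vertex 1.461 2.451 -0.253
endloop
endfacet
facet normal 0.033 0.983 -0.183
outer loop
vertex 1.461 2.451 -0.253
vertex 3.02 2.366 -0.425
vertex 2.513 2.265 -1.061
endloop
endfacet
facet normal 0.785 -0.138 -0.603
outer loop
vertex 2.513 2.265 -1.061
vertex 2.959 0.549 -0.087
vertex 2.452 0.448 -0.724
endloop
endfacet
facet normal 0.785 -0.139 -0.604
outer loop
vertex 3.02 2.366 -0.425
vertex 2.959 0.549 -0.087
vertex 2.513 2.265 -1.061
endloop
endfacet
facet normal 0.089 0.943 -0.320
outer loop
vertex 1.237 1.06 0.225
vertex 0.505 1.382 0.971
vertex 1.569 1.366 1.221
endloop
endfacet
facet normal 0.699 0.584 -0.412
outer loop
vertex 1.237 1.06 0.225
vertex 1.569 1.366 1.221
vertex 2.016 0.492 0.74
endloop
endfacet
facet normal 0.561 0.020 -0.827
outer loop
vertex 1.237 1.06 0.225
vertex 2.016 0.492 0.74
vertex 1.228 -0.033 0.193
endloop
endfacet
facet normal -0.134 0.030 -0.991
outer loop
vertex 1.237 1.06 0.225
vertex 1.228 -0.033 0.193
vertex 0.294 0.518 0.336
endloop
endfacet
facet normal -0.425 0.601 -0.677
outer loop
vertex 1.237 1.06 0.225
vertex 0.294 0.518 0.336
vertex 0.505 1.382 0.971
endloop
endfacet
facet normal 0.912 0.343 0.224
outer loop
vertex 2.016 0.492 0.74
vertex 1.569 1.366 1.221
vertex 1.766 0.462 1.804
endloop
endfacet
facet normal -0.074 0.924 0.374
outer loop
vertex 1.569 1.366 1.221
vertex 0.505 1.382 0.971
vertex 0.832 1.013 1.947
endloop
endfacet
facet normal -0.907 0.370 -0.203
outer loop
vertex 0.505 1.382 0.971
vertex 0.294 0.518 0.336
vertex 0.044 0.488 1.4
endloop
endfacet
facet normal -0.435 -0.553 -0.711
outer loop
vertex 0.294 0.518 0.336
vertex 1.228 -0.033 0.193
vertex 0.491 -0.386 0.919
endloop
endfacet
facet normal 0.690 -0.570 -0.447
outer loop
vertex 1.228 -0.033 0.193
vertex 2.016 0.492 0.74
vertex 1.555 -0.402 1.169
endloop
endfacet
facet normal 0.134 -0.030 0.991
outer loop
vertex 0.823 -0.08 1.915
vertex 1.766 0.462 1.804
vertex 0.832 1.013 1.947
endloop
endfacet
facet normal -0.561 -0.020 0.827
outer loop
vertex 0.823 -0.08 1.915
vertex 0.832 1.013 1.947
vertex 0.044 0.488 1.4
endloop
endfacet
facet normal -0.699 -0.584 0.412
outer loop
vertex 0.823 -0.08 1.915
vertex 0.044 0.488 1.4
vertex 0.491 -0.386 0.919
endloop
endfacet
facet normal -0.089 -0.943 0.320
outer loop
vertex 0.823 -0.08 1.915
vertex 0.491 -0.386 0.919
vertex 1.555 -0.402 1.169
endloop
endfacet
facet normal 0.425 -0.601 0.677
outer loop
vertex 0.823 -0.08 1.915
vertex 1.555 -0.402 1.169
vertex 1.766 0.462 1.804
endloop
endfacet
facet normal 0.435 0.553 0.711
outer loop
vertex 0.832 1.013 1.947
vertex 1.766 0.462 1.804
vertex 1.569 1.366 1.221
endloop
endfacet
facet normal -0.690 0.570 0.447
outer loop
vertex 0.044 0.488 1.4
vertex 0.832 1.013 1.947
vertex 0.505 1.382 0.971
endloop
endfacet
facet normal -0.912 -0.343 -0.224
outer loop
vertex 0.491 -0.386 0.919
vertex 0.044 0.488 1.4
vertex 0.294 0.518 0.336
endloop
endfacet
facet normal 0.074 -0.924 -0.374
outer loop
vertex 1.555 -0.402 1.169
vertex 0.491 -0.386 0.919
vertex 1.228 -0.033 0.193
endloop
endfacet
facet normal 0.907 -0.370 0.203
outer loop
vertex 1.766 0.462 1.804
vertex 1.555 -0.402 1.169
vertex 2.016 0.492 0.74
endloop
endfacet
facet normal -0.680 -0.597 0.427
outer loop
vertex -2.266 -1.111 1.55
vertex -2.791 -0.352 1.775
vertex -3.278 -1.269 -0.283
endloop
endfacet
facet normal 0.554 -0.798 -0.237
outer loop
vertex -2.049 -0.188 -1.055
vertex -2.266 -1.111 1.55
vertex -3.278 -1.269 -0.283
endloop
endfacet
facet normal -0.679 -0.597 0.427
outer loop
vertex -3.278 -1.269 -0.283
vertex -2.791 -0.352 1.775
vertex -3.804 -0.51 -0.058
endloop
endfacet
facet normal -0.482 -0.075 -0.873
outer loop
vertex -3.804 -0.51 -0.058
vertex -2.049 -0.188 -1.055
vertex -3.278 -1.269 -0.283
endloop
endfacet
facet normal 0.482 0.075 0.873
outer loop
vertex -2.266 -1.111 1.55
vertex -1.562 0.729 1.003
vertex -2.791 -0.352 1.775
endloop
endfacet
facet normal 0.553 -0.799 -0.237
outer loop
vertex -1.036 -0.03 0.778
vertex -2.266 -1.111 1.55
vertex -2.049 -0.188 -1.055
endloop
endfacet
facet normal 0.482 0.075 0.873
outer loop
vertex -1.036 -0.03 0.778
vertex -1.562 0.729 1.003
vertex -2.266 -1.111 1.55
endloop
endfacet
facet normal -0.553 0.798 0.237
outer loop
vertex -2.791 -0.352 1.775
vertex -1.562 0.729 1.003
vertex -3.804 -0.51 -0.058
endloop
endfacet
facet normal -0.482 -0.075 -0.873
outer loop
vertex -2.574 0.571 -0.83
vertex -2.049 -0.188 -1.055
vertex -3.804 -0.51 -0.058
endloop
endfacet
facet normal -0.553 0.799 0.237
outer loop
vertex -3.804 -0.51 -0.058
vertex -1.562 0.729 1.003
vertex -2.574 0.571 -0.83
endloop
endfacet
facet normal 0.680 0.597 -0.427
outer loop
vertex -2.574 0.571 -0.83
vertex -1.036 -0.03 0.778
vertex -2.049 -0.188 -1.055
endloop
endfacet
facet normal 0.679 0.597 -0.427
outer loop
vertex -1.562 0.729 1.003
vertex -1.036 -0.03 0.778
vertex -2.574 0.571 -0.83
endloop
endfacet

endsolid


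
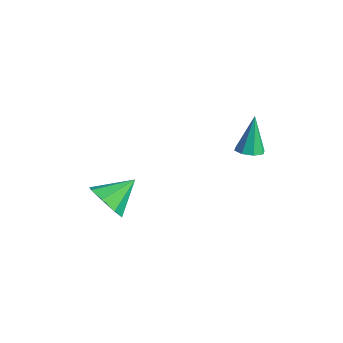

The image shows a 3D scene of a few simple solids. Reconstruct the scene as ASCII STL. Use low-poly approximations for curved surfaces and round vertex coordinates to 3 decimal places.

solid 
facet normal 0.193 -0.269 -0.944
outer loop
vertex -0.809 3.308 1.549
vertex -1.362 3.504 1.38
vertex -0.808 3.757 1.421
endloop
endfacet
facet normal 0.874 0.132 0.468
outer loop
vertex -0.809 3.308 1.549
vertex -0.808 3.757 1.421
vertex -1.698 3.976 3.02
endloop
endfacet
facet normal 0.194 -0.271 -0.943
outer loop
vertex -0.808 3.757 1.421
vertex -1.362 3.504 1.38
vertex -1.131 4.058 1.268
endloop
endfacet
facet normal 0.603 0.764 0.231
outer loop
vertex -0.808 3.757 1.421
vertex -1.131 4.058 1.268
vertex -1.698 3.976 3.02
endloop
endfacet
facet normal 0.193 -0.271 -0.943
outer loop
vertex -1.131 4.058 1.268
vertex -1.362 3.504 1.38
vertex -1.589 4.034 1.181
endloop
endfacet
facet normal -0.058 0.998 0.028
outer loop
vertex -1.131 4.058 1.268
vertex -1.589 4.034 1.181
vertex -1.698 3.976 3.02
endloop
endfacet
facet normal 0.194 -0.271 -0.943
outer loop
vertex -1.589 4.034 1.181
vertex -1.362 3.504 1.38
vertex -1.914 3.7 1.21
endloop
endfacet
facet normal -0.717 0.696 -0.021
outer loop
vertex -1.589 4.034 1.181
vertex -1.914 3.7 1.21
vertex -1.698 3.976 3.02
endloop
endfacet
facet normal 0.194 -0.271 -0.943
outer loop
vertex -1.914 3.7 1.21
vertex -1.362 3.504 1.38
vertex -1.915 3.251 1.339
endloop
endfacet
facet normal -0.993 0.035 0.113
outer loop
vertex -1.914 3.7 1.21
vertex -1.915 3.251 1.339
vertex -1.698 3.976 3.02
endloop
endfacet
facet normal 0.194 -0.272 -0.943
outer loop
vertex -1.915 3.251 1.339
vertex -1.362 3.504 1.38
vertex -1.592 2.951 1.492
endloop
endfacet
facet normal -0.721 -0.597 0.351
outer loop
vertex -1.915 3.251 1.339
vertex -1.592 2.951 1.492
vertex -1.698 3.976 3.02
endloop
endfacet
facet normal 0.193 -0.271 -0.943
outer loop
vertex -1.592 2.951 1.492
vertex -1.362 3.504 1.38
vertex -1.134 2.974 1.579
endloop
endfacet
facet normal -0.063 -0.831 0.553
outer loop
vertex -1.592 2.951 1.492
vertex -1.134 2.974 1.579
vertex -1.698 3.976 3.02
endloop
endfacet
facet normal 0.192 -0.272 -0.943
outer loop
vertex -1.134 2.974 1.579
vertex -1.362 3.504 1.38
vertex -0.809 3.308 1.549
endloop
endfacet
facet normal 0.599 -0.529 0.602
outer loop
vertex -1.134 2.974 1.579
vertex -0.809 3.308 1.549
vertex -1.698 3.976 3.02
endloop
endfacet
facet normal -0.048 -0.850 -0.524
outer loop
vertex -2.378 -1.725 -0.898
vertex -3.207 -1.934 -0.484
vertex -2.947 -1.465 -1.268
endloop
endfacet
facet normal 0.562 0.757 -0.333
outer loop
vertex -2.378 -1.725 -0.898
vertex -2.947 -1.465 -1.268
vertex -3.133 -0.626 0.324
endloop
endfacet
facet normal -0.048 -0.850 -0.524
outer loop
vertex -2.947 -1.465 -1.268
vertex -3.207 -1.934 -0.484
vertex -3.669 -1.479 -1.179
endloop
endfacet
facet normal -0.075 0.879 -0.472
outer loop
vertex -2.947 -1.465 -1.268
vertex -3.669 -1.479 -1.179
vertex -3.133 -0.626 0.324
endloop
endfacet
facet normal -0.048 -0.850 -0.525
outer loop
vertex -3.669 -1.479 -1.179
vertex -3.207 -1.934 -0.484
vertex -4.12 -1.76 -0.683
endloop
endfacet
facet normal -0.656 0.732 -0.182
outer loop
vertex -3.669 -1.479 -1.179
vertex -4.12 -1.76 -0.683
vertex -3.133 -0.626 0.324
endloop
endfacet
facet normal -0.048 -0.850 -0.525
outer loop
vertex -4.12 -1.76 -0.683
vertex -3.207 -1.934 -0.484
vertex -4.036 -2.143 -0.07
endloop
endfacet
facet normal -0.838 0.404 0.367
outer loop
vertex -4.12 -1.76 -0.683
vertex -4.036 -2.143 -0.07
vertex -3.133 -0.626 0.324
endloop
endfacet
facet normal -0.048 -0.850 -0.525
outer loop
vertex -4.036 -2.143 -0.07
vertex -3.207 -1.934 -0.484
vertex -3.467 -2.404 0.3
endloop
endfacet
facet normal -0.515 0.085 0.853
outer loop
vertex -4.036 -2.143 -0.07
vertex -3.467 -2.404 0.3
vertex -3.133 -0.626 0.324
endloop
endfacet
facet normal -0.048 -0.850 -0.525
outer loop
vertex -3.467 -2.404 0.3
vertex -3.207 -1.934 -0.484
vertex -2.745 -2.389 0.21
endloop
endfacet
facet normal 0.124 -0.037 0.992
outer loop
vertex -3.467 -2.404 0.3
vertex -2.745 -2.389 0.21
vertex -3.133 -0.626 0.324
endloop
endfacet
facet normal -0.048 -0.850 -0.525
outer loop
vertex -2.745 -2.389 0.21
vertex -3.207 -1.934 -0.484
vertex -2.294 -2.108 -0.286
endloop
endfacet
facet normal 0.704 0.109 0.702
outer loop
vertex -2.745 -2.389 0.21
vertex -2.294 -2.108 -0.286
vertex -3.133 -0.626 0.324
endloop
endfacet
facet normal -0.048 -0.850 -0.525
outer loop
vertex -2.294 -2.108 -0.286
vertex -3.207 -1.934 -0.484
vertex -2.378 -1.725 -0.898
endloop
endfacet
facet normal 0.886 0.438 0.153
outer loop
vertex -2.294 -2.108 -0.286
vertex -2.378 -1.725 -0.898
vertex -3.133 -0.626 0.324
endloop
endfacet

endsolid


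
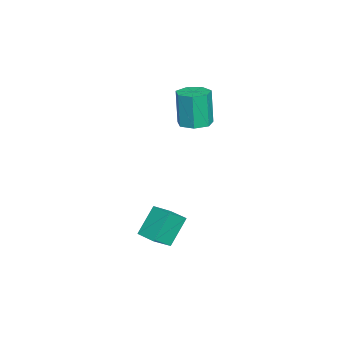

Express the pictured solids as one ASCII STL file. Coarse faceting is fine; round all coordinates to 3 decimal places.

solid 
facet normal 0.131 0.066 -0.989
outer loop
vertex 0.146 -1.974 1.718
vertex -0.772 -2.049 1.591
vertex -0.264 -1.279 1.71
endloop
endfacet
facet normal 0.851 0.504 0.146
outer loop
vertex 0.146 -1.974 1.718
vertex -0.264 -1.279 1.71
vertex -0.13 -2.115 3.815
endloop
endfacet
facet normal 0.851 0.505 0.146
outer loop
vertex -0.13 -2.115 3.815
vertex -0.264 -1.279 1.71
vertex -0.541 -1.421 3.808
endloop
endfacet
facet normal -0.130 -0.067 0.989
outer loop
vertex -0.13 -2.115 3.815
vertex -0.541 -1.421 3.808
vertex -1.048 -2.191 3.689
endloop
endfacet
facet normal 0.130 0.067 -0.989
outer loop
vertex -0.264 -1.279 1.71
vertex -0.772 -2.049 1.591
vertex -1.057 -1.164 1.614
endloop
endfacet
facet normal 0.133 0.988 0.084
outer loop
vertex -0.264 -1.279 1.71
vertex -1.057 -1.164 1.614
vertex -0.541 -1.421 3.808
endloop
endfacet
facet normal 0.133 0.988 0.084
outer loop
vertex -0.541 -1.421 3.808
vertex -1.057 -1.164 1.614
vertex -1.333 -1.306 3.711
endloop
endfacet
facet normal -0.131 -0.067 0.989
outer loop
vertex -0.541 -1.421 3.808
vertex -1.333 -1.306 3.711
vertex -1.048 -2.191 3.689
endloop
endfacet
facet normal 0.130 0.068 -0.989
outer loop
vertex -1.057 -1.164 1.614
vertex -0.772 -2.049 1.591
vertex -1.635 -1.716 1.5
endloop
endfacet
facet normal -0.686 0.727 -0.041
outer loop
vertex -1.057 -1.164 1.614
vertex -1.635 -1.716 1.5
vertex -1.333 -1.306 3.711
endloop
endfacet
facet normal -0.685 0.727 -0.041
outer loop
vertex -1.333 -1.306 3.711
vertex -1.635 -1.716 1.5
vertex -1.912 -1.858 3.597
endloop
endfacet
facet normal -0.131 -0.067 0.989
outer loop
vertex -1.333 -1.306 3.711
vertex -1.912 -1.858 3.597
vertex -1.048 -2.191 3.689
endloop
endfacet
facet normal 0.130 0.067 -0.989
outer loop
vertex -1.635 -1.716 1.5
vertex -0.772 -2.049 1.591
vertex -1.563 -2.518 1.455
endloop
endfacet
facet normal -0.987 -0.081 -0.136
outer loop
vertex -1.635 -1.716 1.5
vertex -1.563 -2.518 1.455
vertex -1.912 -1.858 3.597
endloop
endfacet
facet normal -0.987 -0.082 -0.135
outer loop
vertex -1.912 -1.858 3.597
vertex -1.563 -2.518 1.455
vertex -1.839 -2.66 3.553
endloop
endfacet
facet normal -0.131 -0.066 0.989
outer loop
vertex -1.912 -1.858 3.597
vertex -1.839 -2.66 3.553
vertex -1.048 -2.191 3.689
endloop
endfacet
facet normal 0.131 0.066 -0.989
outer loop
vertex -1.563 -2.518 1.455
vertex -0.772 -2.049 1.591
vertex -0.895 -2.968 1.513
endloop
endfacet
facet normal -0.546 -0.828 -0.128
outer loop
vertex -1.563 -2.518 1.455
vertex -0.895 -2.968 1.513
vertex -1.839 -2.66 3.553
endloop
endfacet
facet normal -0.546 -0.828 -0.128
outer loop
vertex -1.839 -2.66 3.553
vertex -0.895 -2.968 1.513
vertex -1.171 -3.109 3.61
endloop
endfacet
facet normal -0.130 -0.068 0.989
outer loop
vertex -1.839 -2.66 3.553
vertex -1.171 -3.109 3.61
vertex -1.048 -2.191 3.689
endloop
endfacet
facet normal 0.131 0.066 -0.989
outer loop
vertex -0.895 -2.968 1.513
vertex -0.772 -2.049 1.591
vertex -0.134 -2.725 1.63
endloop
endfacet
facet normal 0.307 -0.951 -0.024
outer loop
vertex -0.895 -2.968 1.513
vertex -0.134 -2.725 1.63
vertex -1.171 -3.109 3.61
endloop
endfacet
facet normal 0.307 -0.952 -0.024
outer loop
vertex -1.171 -3.109 3.61
vertex -0.134 -2.725 1.63
vertex -0.411 -2.867 3.727
endloop
endfacet
facet normal -0.131 -0.068 0.989
outer loop
vertex -1.171 -3.109 3.61
vertex -0.411 -2.867 3.727
vertex -1.048 -2.191 3.689
endloop
endfacet
facet normal 0.131 0.067 -0.989
outer loop
vertex -0.134 -2.725 1.63
vertex -0.772 -2.049 1.591
vertex 0.146 -1.974 1.718
endloop
endfacet
facet normal 0.929 -0.358 0.098
outer loop
vertex -0.134 -2.725 1.63
vertex 0.146 -1.974 1.718
vertex -0.411 -2.867 3.727
endloop
endfacet
facet normal 0.928 -0.358 0.098
outer loop
vertex -0.411 -2.867 3.727
vertex 0.146 -1.974 1.718
vertex -0.13 -2.115 3.815
endloop
endfacet
facet normal -0.130 -0.067 0.989
outer loop
vertex -0.411 -2.867 3.727
vertex -0.13 -2.115 3.815
vertex -1.048 -2.191 3.689
endloop
endfacet
facet normal -0.644 -0.762 -0.070
outer loop
vertex 4.072 -4.178 -3.747
vertex 3.15 -3.534 -2.266
vertex 3.303 -3.455 -4.54
endloop
endfacet
facet normal 0.496 -0.346 -0.796
outer loop
vertex 4.09 -2.526 -4.454
vertex 4.072 -4.178 -3.747
vertex 3.303 -3.455 -4.54
endloop
endfacet
facet normal -0.645 -0.761 -0.070
outer loop
vertex 3.303 -3.455 -4.54
vertex 3.15 -3.534 -2.266
vertex 2.382 -2.81 -3.058
endloop
endfacet
facet normal -0.582 0.549 -0.600
outer loop
vertex 2.382 -2.81 -3.058
vertex 4.09 -2.526 -4.454
vertex 3.303 -3.455 -4.54
endloop
endfacet
facet normal 0.582 -0.548 0.601
outer loop
vertex 4.072 -4.178 -3.747
vertex 3.937 -2.605 -2.18
vertex 3.15 -3.534 -2.266
endloop
endfacet
facet normal 0.495 -0.346 -0.797
outer loop
vertex 4.858 -3.25 -3.662
vertex 4.072 -4.178 -3.747
vertex 4.09 -2.526 -4.454
endloop
endfacet
facet normal 0.582 -0.548 0.600
outer loop
vertex 4.858 -3.25 -3.662
vertex 3.937 -2.605 -2.18
vertex 4.072 -4.178 -3.747
endloop
endfacet
facet normal -0.495 0.346 0.797
outer loop
vertex 3.15 -3.534 -2.266
vertex 3.937 -2.605 -2.18
vertex 2.382 -2.81 -3.058
endloop
endfacet
facet normal -0.582 0.548 -0.601
outer loop
vertex 3.168 -1.882 -2.973
vertex 4.09 -2.526 -4.454
vertex 2.382 -2.81 -3.058
endloop
endfacet
facet normal -0.495 0.347 0.796
outer loop
vertex 2.382 -2.81 -3.058
vertex 3.937 -2.605 -2.18
vertex 3.168 -1.882 -2.973
endloop
endfacet
facet normal 0.645 0.761 0.070
outer loop
vertex 3.168 -1.882 -2.973
vertex 4.858 -3.25 -3.662
vertex 4.09 -2.526 -4.454
endloop
endfacet
facet normal 0.645 0.761 0.069
outer loop
vertex 3.937 -2.605 -2.18
vertex 4.858 -3.25 -3.662
vertex 3.168 -1.882 -2.973
endloop
endfacet

endsolid


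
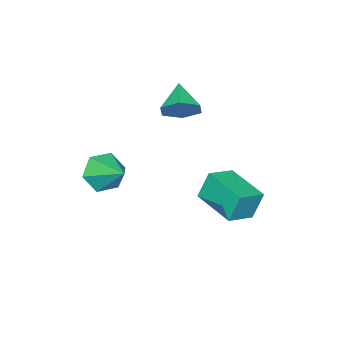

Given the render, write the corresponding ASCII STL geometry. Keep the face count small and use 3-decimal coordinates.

solid 
facet normal -0.936 0.173 -0.308
outer loop
vertex -3.347 -2.226 -0.954
vertex -2.914 -0.342 -1.211
vertex -2.985 -2.479 -2.197
endloop
endfacet
facet normal -0.223 -0.966 0.132
outer loop
vertex -1.806 -2.698 -1.809
vertex -3.347 -2.226 -0.954
vertex -2.985 -2.479 -2.197
endloop
endfacet
facet normal -0.936 0.173 -0.308
outer loop
vertex -2.985 -2.479 -2.197
vertex -2.914 -0.342 -1.211
vertex -2.552 -0.596 -2.454
endloop
endfacet
facet normal 0.274 -0.192 -0.942
outer loop
vertex -2.552 -0.596 -2.454
vertex -1.806 -2.698 -1.809
vertex -2.985 -2.479 -2.197
endloop
endfacet
facet normal -0.275 0.192 0.942
outer loop
vertex -3.347 -2.226 -0.954
vertex -1.735 -0.561 -0.823
vertex -2.914 -0.342 -1.211
endloop
endfacet
facet normal -0.222 -0.966 0.133
outer loop
vertex -2.168 -2.444 -0.566
vertex -3.347 -2.226 -0.954
vertex -1.806 -2.698 -1.809
endloop
endfacet
facet normal -0.275 0.192 0.942
outer loop
vertex -2.168 -2.444 -0.566
vertex -1.735 -0.561 -0.823
vertex -3.347 -2.226 -0.954
endloop
endfacet
facet normal 0.223 0.966 -0.132
outer loop
vertex -2.914 -0.342 -1.211
vertex -1.735 -0.561 -0.823
vertex -2.552 -0.596 -2.454
endloop
endfacet
facet normal 0.275 -0.192 -0.942
outer loop
vertex -1.373 -0.814 -2.066
vertex -1.806 -2.698 -1.809
vertex -2.552 -0.596 -2.454
endloop
endfacet
facet normal 0.222 0.966 -0.132
outer loop
vertex -2.552 -0.596 -2.454
vertex -1.735 -0.561 -0.823
vertex -1.373 -0.814 -2.066
endloop
endfacet
facet normal 0.936 -0.173 0.308
outer loop
vertex -1.373 -0.814 -2.066
vertex -2.168 -2.444 -0.566
vertex -1.806 -2.698 -1.809
endloop
endfacet
facet normal 0.936 -0.173 0.308
outer loop
vertex -1.735 -0.561 -0.823
vertex -2.168 -2.444 -0.566
vertex -1.373 -0.814 -2.066
endloop
endfacet
facet normal 0.618 0.590 -0.520
outer loop
vertex -0.754 -3.66 3.394
vertex -1.428 -3.217 3.096
vertex -1.043 -2.976 3.827
endloop
endfacet
facet normal 0.338 -0.398 0.853
outer loop
vertex -0.754 -3.66 3.394
vertex -1.043 -2.976 3.827
vertex -2.292 -4.043 3.824
endloop
endfacet
facet normal 0.617 0.591 -0.520
outer loop
vertex -1.043 -2.976 3.827
vertex -1.428 -3.217 3.096
vertex -1.717 -2.533 3.53
endloop
endfacet
facet normal -0.234 0.271 0.934
outer loop
vertex -1.043 -2.976 3.827
vertex -1.717 -2.533 3.53
vertex -2.292 -4.043 3.824
endloop
endfacet
facet normal 0.618 0.591 -0.519
outer loop
vertex -1.717 -2.533 3.53
vertex -1.428 -3.217 3.096
vertex -2.102 -2.773 2.799
endloop
endfacet
facet normal -0.861 0.391 0.325
outer loop
vertex -1.717 -2.533 3.53
vertex -2.102 -2.773 2.799
vertex -2.292 -4.043 3.824
endloop
endfacet
facet normal 0.618 0.591 -0.519
outer loop
vertex -2.102 -2.773 2.799
vertex -1.428 -3.217 3.096
vertex -1.812 -3.457 2.366
endloop
endfacet
facet normal -0.917 -0.158 -0.365
outer loop
vertex -2.102 -2.773 2.799
vertex -1.812 -3.457 2.366
vertex -2.292 -4.043 3.824
endloop
endfacet
facet normal 0.618 0.591 -0.519
outer loop
vertex -1.812 -3.457 2.366
vertex -1.428 -3.217 3.096
vertex -1.138 -3.901 2.663
endloop
endfacet
facet normal -0.347 -0.825 -0.446
outer loop
vertex -1.812 -3.457 2.366
vertex -1.138 -3.901 2.663
vertex -2.292 -4.043 3.824
endloop
endfacet
facet normal 0.618 0.591 -0.519
outer loop
vertex -1.138 -3.901 2.663
vertex -1.428 -3.217 3.096
vertex -0.754 -3.66 3.394
endloop
endfacet
facet normal 0.281 -0.946 0.164
outer loop
vertex -1.138 -3.901 2.663
vertex -0.754 -3.66 3.394
vertex -2.292 -4.043 3.824
endloop
endfacet
facet normal -0.209 -0.854 -0.477
outer loop
vertex 2.186 -4.263 0.007
vertex 1.549 -4.468 0.653
vertex 1.305 -3.985 -0.104
endloop
endfacet
facet normal 0.313 0.773 -0.551
outer loop
vertex 2.186 -4.263 0.007
vertex 1.305 -3.985 -0.104
vertex 1.871 -3.152 1.387
endloop
endfacet
facet normal -0.209 -0.854 -0.477
outer loop
vertex 1.305 -3.985 -0.104
vertex 1.549 -4.468 0.653
vertex 0.668 -4.19 0.542
endloop
endfacet
facet normal -0.522 0.814 -0.256
outer loop
vertex 1.305 -3.985 -0.104
vertex 0.668 -4.19 0.542
vertex 1.871 -3.152 1.387
endloop
endfacet
facet normal -0.209 -0.854 -0.476
outer loop
vertex 0.668 -4.19 0.542
vertex 1.549 -4.468 0.653
vertex 0.912 -4.672 1.299
endloop
endfacet
facet normal -0.738 0.436 0.515
outer loop
vertex 0.668 -4.19 0.542
vertex 0.912 -4.672 1.299
vertex 1.871 -3.152 1.387
endloop
endfacet
facet normal -0.210 -0.854 -0.476
outer loop
vertex 0.912 -4.672 1.299
vertex 1.549 -4.468 0.653
vertex 1.792 -4.95 1.41
endloop
endfacet
facet normal -0.120 0.018 0.993
outer loop
vertex 0.912 -4.672 1.299
vertex 1.792 -4.95 1.41
vertex 1.871 -3.152 1.387
endloop
endfacet
facet normal -0.210 -0.854 -0.476
outer loop
vertex 1.792 -4.95 1.41
vertex 1.549 -4.468 0.653
vertex 2.429 -4.746 0.764
endloop
endfacet
facet normal 0.715 -0.023 0.698
outer loop
vertex 1.792 -4.95 1.41
vertex 2.429 -4.746 0.764
vertex 1.871 -3.152 1.387
endloop
endfacet
facet normal -0.209 -0.853 -0.477
outer loop
vertex 2.429 -4.746 0.764
vertex 1.549 -4.468 0.653
vertex 2.186 -4.263 0.007
endloop
endfacet
facet normal 0.932 0.355 -0.073
outer loop
vertex 2.429 -4.746 0.764
vertex 2.186 -4.263 0.007
vertex 1.871 -3.152 1.387
endloop
endfacet

endsolid


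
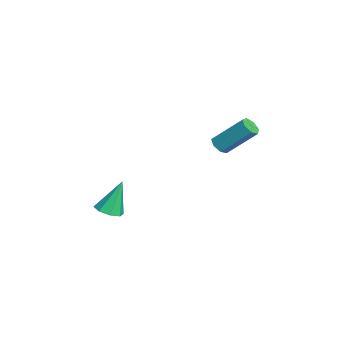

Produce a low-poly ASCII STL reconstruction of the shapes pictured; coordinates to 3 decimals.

solid 
facet normal -0.201 -0.678 -0.707
outer loop
vertex -0.008 2.867 1.574
vertex -0.344 2.578 1.947
vertex -0.492 3.003 1.581
endloop
endfacet
facet normal 0.182 0.683 -0.707
outer loop
vertex -0.008 2.867 1.574
vertex -0.492 3.003 1.581
vertex 0.421 4.311 3.08
endloop
endfacet
facet normal 0.181 0.684 -0.707
outer loop
vertex 0.421 4.311 3.08
vertex -0.492 3.003 1.581
vertex -0.064 4.447 3.087
endloop
endfacet
facet normal 0.200 0.678 0.707
outer loop
vertex 0.421 4.311 3.08
vertex -0.064 4.447 3.087
vertex 0.084 4.022 3.453
endloop
endfacet
facet normal -0.201 -0.679 -0.706
outer loop
vertex -0.492 3.003 1.581
vertex -0.344 2.578 1.947
vertex -0.865 2.819 1.864
endloop
endfacet
facet normal -0.640 0.637 -0.429
outer loop
vertex -0.492 3.003 1.581
vertex -0.865 2.819 1.864
vertex -0.064 4.447 3.087
endloop
endfacet
facet normal -0.640 0.637 -0.429
outer loop
vertex -0.064 4.447 3.087
vertex -0.865 2.819 1.864
vertex -0.437 4.263 3.37
endloop
endfacet
facet normal 0.201 0.679 0.706
outer loop
vertex -0.064 4.447 3.087
vertex -0.437 4.263 3.37
vertex 0.084 4.022 3.453
endloop
endfacet
facet normal -0.201 -0.677 -0.708
outer loop
vertex -0.865 2.819 1.864
vertex -0.344 2.578 1.947
vertex -0.846 2.453 2.209
endloop
endfacet
facet normal -0.979 0.111 0.172
outer loop
vertex -0.865 2.819 1.864
vertex -0.846 2.453 2.209
vertex -0.437 4.263 3.37
endloop
endfacet
facet normal -0.979 0.111 0.171
outer loop
vertex -0.437 4.263 3.37
vertex -0.846 2.453 2.209
vertex -0.418 3.897 3.716
endloop
endfacet
facet normal 0.201 0.678 0.707
outer loop
vertex -0.437 4.263 3.37
vertex -0.418 3.897 3.716
vertex 0.084 4.022 3.453
endloop
endfacet
facet normal -0.201 -0.678 -0.708
outer loop
vertex -0.846 2.453 2.209
vertex -0.344 2.578 1.947
vertex -0.449 2.181 2.357
endloop
endfacet
facet normal -0.581 -0.499 0.643
outer loop
vertex -0.846 2.453 2.209
vertex -0.449 2.181 2.357
vertex -0.418 3.897 3.716
endloop
endfacet
facet normal -0.580 -0.499 0.644
outer loop
vertex -0.418 3.897 3.716
vertex -0.449 2.181 2.357
vertex -0.021 3.625 3.863
endloop
endfacet
facet normal 0.202 0.677 0.707
outer loop
vertex -0.418 3.897 3.716
vertex -0.021 3.625 3.863
vertex 0.084 4.022 3.453
endloop
endfacet
facet normal -0.201 -0.678 -0.708
outer loop
vertex -0.449 2.181 2.357
vertex -0.344 2.578 1.947
vertex 0.027 2.208 2.196
endloop
endfacet
facet normal 0.255 -0.733 0.631
outer loop
vertex -0.449 2.181 2.357
vertex 0.027 2.208 2.196
vertex -0.021 3.625 3.863
endloop
endfacet
facet normal 0.255 -0.733 0.631
outer loop
vertex -0.021 3.625 3.863
vertex 0.027 2.208 2.196
vertex 0.455 3.652 3.702
endloop
endfacet
facet normal 0.201 0.678 0.708
outer loop
vertex -0.021 3.625 3.863
vertex 0.455 3.652 3.702
vertex 0.084 4.022 3.453
endloop
endfacet
facet normal -0.201 -0.678 -0.707
outer loop
vertex 0.027 2.208 2.196
vertex -0.344 2.578 1.947
vertex 0.224 2.514 1.847
endloop
endfacet
facet normal 0.898 -0.415 0.143
outer loop
vertex 0.027 2.208 2.196
vertex 0.224 2.514 1.847
vertex 0.455 3.652 3.702
endloop
endfacet
facet normal 0.898 -0.415 0.143
outer loop
vertex 0.455 3.652 3.702
vertex 0.224 2.514 1.847
vertex 0.652 3.958 3.353
endloop
endfacet
facet normal 0.201 0.678 0.707
outer loop
vertex 0.455 3.652 3.702
vertex 0.652 3.958 3.353
vertex 0.084 4.022 3.453
endloop
endfacet
facet normal -0.201 -0.678 -0.707
outer loop
vertex 0.224 2.514 1.847
vertex -0.344 2.578 1.947
vertex -0.008 2.867 1.574
endloop
endfacet
facet normal 0.864 0.217 -0.454
outer loop
vertex 0.224 2.514 1.847
vertex -0.008 2.867 1.574
vertex 0.652 3.958 3.353
endloop
endfacet
facet normal 0.865 0.216 -0.453
outer loop
vertex 0.652 3.958 3.353
vertex -0.008 2.867 1.574
vertex 0.421 4.311 3.08
endloop
endfacet
facet normal 0.201 0.678 0.707
outer loop
vertex 0.652 3.958 3.353
vertex 0.421 4.311 3.08
vertex 0.084 4.022 3.453
endloop
endfacet
facet normal 0.171 -0.378 -0.910
outer loop
vertex 0.657 -3.514 -1.542
vertex 0.168 -2.991 -1.851
vertex 0.933 -3.009 -1.7
endloop
endfacet
facet normal 0.757 -0.222 0.614
outer loop
vertex 0.657 -3.514 -1.542
vertex 0.933 -3.009 -1.7
vertex -0.168 -2.249 -0.069
endloop
endfacet
facet normal 0.171 -0.378 -0.910
outer loop
vertex 0.933 -3.009 -1.7
vertex 0.168 -2.991 -1.851
vertex 0.76 -2.493 -1.947
endloop
endfacet
facet normal 0.825 0.444 0.350
outer loop
vertex 0.933 -3.009 -1.7
vertex 0.76 -2.493 -1.947
vertex -0.168 -2.249 -0.069
endloop
endfacet
facet normal 0.171 -0.379 -0.909
outer loop
vertex 0.76 -2.493 -1.947
vertex 0.168 -2.991 -1.851
vertex 0.241 -2.269 -2.138
endloop
endfacet
facet normal 0.375 0.925 0.065
outer loop
vertex 0.76 -2.493 -1.947
vertex 0.241 -2.269 -2.138
vertex -0.168 -2.249 -0.069
endloop
endfacet
facet normal 0.171 -0.379 -0.909
outer loop
vertex 0.241 -2.269 -2.138
vertex 0.168 -2.991 -1.851
vertex -0.321 -2.468 -2.161
endloop
endfacet
facet normal -0.330 0.941 -0.074
outer loop
vertex 0.241 -2.269 -2.138
vertex -0.321 -2.468 -2.161
vertex -0.168 -2.249 -0.069
endloop
endfacet
facet normal 0.172 -0.378 -0.910
outer loop
vertex -0.321 -2.468 -2.161
vertex 0.168 -2.991 -1.851
vertex -0.597 -2.973 -2.003
endloop
endfacet
facet normal -0.876 0.483 0.013
outer loop
vertex -0.321 -2.468 -2.161
vertex -0.597 -2.973 -2.003
vertex -0.168 -2.249 -0.069
endloop
endfacet
facet normal 0.172 -0.378 -0.910
outer loop
vertex -0.597 -2.973 -2.003
vertex 0.168 -2.991 -1.851
vertex -0.425 -3.489 -1.756
endloop
endfacet
facet normal -0.943 -0.182 0.277
outer loop
vertex -0.597 -2.973 -2.003
vertex -0.425 -3.489 -1.756
vertex -0.168 -2.249 -0.069
endloop
endfacet
facet normal 0.172 -0.378 -0.910
outer loop
vertex -0.425 -3.489 -1.756
vertex 0.168 -2.991 -1.851
vertex 0.094 -3.713 -1.565
endloop
endfacet
facet normal -0.493 -0.663 0.563
outer loop
vertex -0.425 -3.489 -1.756
vertex 0.094 -3.713 -1.565
vertex -0.168 -2.249 -0.069
endloop
endfacet
facet normal 0.171 -0.378 -0.910
outer loop
vertex 0.094 -3.713 -1.565
vertex 0.168 -2.991 -1.851
vertex 0.657 -3.514 -1.542
endloop
endfacet
facet normal 0.212 -0.680 0.702
outer loop
vertex 0.094 -3.713 -1.565
vertex 0.657 -3.514 -1.542
vertex -0.168 -2.249 -0.069
endloop
endfacet

endsolid


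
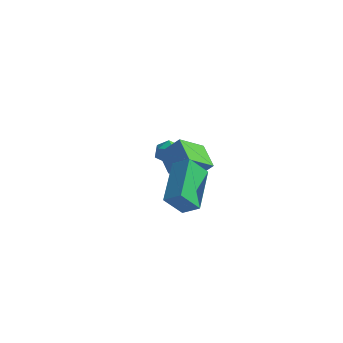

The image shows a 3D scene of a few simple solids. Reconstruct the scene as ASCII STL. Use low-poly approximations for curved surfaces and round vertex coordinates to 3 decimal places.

solid 
facet normal -0.663 -0.226 -0.714
outer loop
vertex 0.841 -0.393 -2.327
vertex 1.228 0.796 -3.062
vertex 1.744 -1.072 -2.95
endloop
endfacet
facet normal -0.267 -0.820 0.507
outer loop
vertex 2.552 -0.796 -2.078
vertex 0.841 -0.393 -2.327
vertex 1.744 -1.072 -2.95
endloop
endfacet
facet normal -0.662 -0.226 -0.715
outer loop
vertex 1.744 -1.072 -2.95
vertex 1.228 0.796 -3.062
vertex 2.131 0.117 -3.684
endloop
endfacet
facet normal 0.700 -0.526 -0.483
outer loop
vertex 2.131 0.117 -3.684
vertex 2.552 -0.796 -2.078
vertex 1.744 -1.072 -2.95
endloop
endfacet
facet normal -0.700 0.526 0.482
outer loop
vertex 0.841 -0.393 -2.327
vertex 2.036 1.072 -2.19
vertex 1.228 0.796 -3.062
endloop
endfacet
facet normal -0.267 -0.819 0.507
outer loop
vertex 1.649 -0.117 -1.456
vertex 0.841 -0.393 -2.327
vertex 2.552 -0.796 -2.078
endloop
endfacet
facet normal -0.700 0.526 0.483
outer loop
vertex 1.649 -0.117 -1.456
vertex 2.036 1.072 -2.19
vertex 0.841 -0.393 -2.327
endloop
endfacet
facet normal 0.267 0.820 -0.507
outer loop
vertex 1.228 0.796 -3.062
vertex 2.036 1.072 -2.19
vertex 2.131 0.117 -3.684
endloop
endfacet
facet normal 0.700 -0.526 -0.483
outer loop
vertex 2.939 0.393 -2.813
vertex 2.552 -0.796 -2.078
vertex 2.131 0.117 -3.684
endloop
endfacet
facet normal 0.267 0.820 -0.507
outer loop
vertex 2.131 0.117 -3.684
vertex 2.036 1.072 -2.19
vertex 2.939 0.393 -2.813
endloop
endfacet
facet normal 0.662 0.226 0.714
outer loop
vertex 2.939 0.393 -2.813
vertex 1.649 -0.117 -1.456
vertex 2.552 -0.796 -2.078
endloop
endfacet
facet normal 0.662 0.225 0.714
outer loop
vertex 2.036 1.072 -2.19
vertex 1.649 -0.117 -1.456
vertex 2.939 0.393 -2.813
endloop
endfacet
facet normal -0.564 0.440 0.698
outer loop
vertex -0.308 2.32 -3.157
vertex -0.682 1.763 -3.108
vertex -0.14 1.839 -2.718
endloop
endfacet
facet normal 0.105 0.690 0.716
outer loop
vertex -0.308 2.32 -3.157
vertex -0.14 1.839 -2.718
vertex 0.337 2.144 -3.082
endloop
endfacet
facet normal 0.254 0.964 0.075
outer loop
vertex -0.308 2.32 -3.157
vertex 0.337 2.144 -3.082
vertex 0.089 2.257 -3.697
endloop
endfacet
facet normal -0.321 0.884 -0.339
outer loop
vertex -0.308 2.32 -3.157
vertex 0.089 2.257 -3.697
vertex -0.541 2.022 -3.713
endloop
endfacet
facet normal -0.827 0.560 0.047
outer loop
vertex -0.308 2.32 -3.157
vertex -0.541 2.022 -3.713
vertex -0.682 1.763 -3.108
endloop
endfacet
facet normal 0.544 0.138 0.828
outer loop
vertex 0.337 2.144 -3.082
vertex -0.14 1.839 -2.718
vertex 0.361 1.478 -2.987
endloop
endfacet
facet normal -0.538 -0.266 0.800
outer loop
vertex -0.14 1.839 -2.718
vertex -0.682 1.763 -3.108
vertex -0.269 1.243 -3.003
endloop
endfacet
facet normal -0.964 -0.071 -0.255
outer loop
vertex -0.682 1.763 -3.108
vertex -0.541 2.022 -3.713
vertex -0.517 1.356 -3.618
endloop
endfacet
facet normal -0.146 0.452 -0.880
outer loop
vertex -0.541 2.022 -3.713
vertex 0.089 2.257 -3.697
vertex -0.04 1.661 -3.982
endloop
endfacet
facet normal 0.786 0.582 -0.210
outer loop
vertex 0.089 2.257 -3.697
vertex 0.337 2.144 -3.082
vertex 0.502 1.737 -3.592
endloop
endfacet
facet normal 0.321 -0.884 0.339
outer loop
vertex 0.128 1.18 -3.543
vertex 0.361 1.478 -2.987
vertex -0.269 1.243 -3.003
endloop
endfacet
facet normal -0.254 -0.964 -0.075
outer loop
vertex 0.128 1.18 -3.543
vertex -0.269 1.243 -3.003
vertex -0.517 1.356 -3.618
endloop
endfacet
facet normal -0.105 -0.690 -0.716
outer loop
vertex 0.128 1.18 -3.543
vertex -0.517 1.356 -3.618
vertex -0.04 1.661 -3.982
endloop
endfacet
facet normal 0.564 -0.440 -0.698
outer loop
vertex 0.128 1.18 -3.543
vertex -0.04 1.661 -3.982
vertex 0.502 1.737 -3.592
endloop
endfacet
facet normal 0.827 -0.560 -0.047
outer loop
vertex 0.128 1.18 -3.543
vertex 0.502 1.737 -3.592
vertex 0.361 1.478 -2.987
endloop
endfacet
facet normal 0.146 -0.452 0.880
outer loop
vertex -0.269 1.243 -3.003
vertex 0.361 1.478 -2.987
vertex -0.14 1.839 -2.718
endloop
endfacet
facet normal -0.786 -0.582 0.210
outer loop
vertex -0.517 1.356 -3.618
vertex -0.269 1.243 -3.003
vertex -0.682 1.763 -3.108
endloop
endfacet
facet normal -0.544 -0.138 -0.828
outer loop
vertex -0.04 1.661 -3.982
vertex -0.517 1.356 -3.618
vertex -0.541 2.022 -3.713
endloop
endfacet
facet normal 0.538 0.266 -0.800
outer loop
vertex 0.502 1.737 -3.592
vertex -0.04 1.661 -3.982
vertex 0.089 2.257 -3.697
endloop
endfacet
facet normal 0.964 0.071 0.255
outer loop
vertex 0.361 1.478 -2.987
vertex 0.502 1.737 -3.592
vertex 0.337 2.144 -3.082
endloop
endfacet
facet normal -0.358 -0.574 0.737
outer loop
vertex 3.612 -2.451 -1.113
vertex 2.875 -2.525 -1.529
vertex 4.366 -4.226 -2.129
endloop
endfacet
facet normal 0.867 0.088 0.490
outer loop
vertex 4.785 -3.555 -2.991
vertex 3.612 -2.451 -1.113
vertex 4.366 -4.226 -2.129
endloop
endfacet
facet normal -0.358 -0.574 0.736
outer loop
vertex 4.366 -4.226 -2.129
vertex 2.875 -2.525 -1.529
vertex 3.629 -4.301 -2.546
endloop
endfacet
facet normal 0.346 -0.814 -0.466
outer loop
vertex 3.629 -4.301 -2.546
vertex 4.785 -3.555 -2.991
vertex 4.366 -4.226 -2.129
endloop
endfacet
facet normal -0.345 0.815 0.466
outer loop
vertex 3.612 -2.451 -1.113
vertex 3.294 -1.854 -2.391
vertex 2.875 -2.525 -1.529
endloop
endfacet
facet normal 0.867 0.087 0.490
outer loop
vertex 4.031 -1.779 -1.974
vertex 3.612 -2.451 -1.113
vertex 4.785 -3.555 -2.991
endloop
endfacet
facet normal -0.347 0.814 0.466
outer loop
vertex 4.031 -1.779 -1.974
vertex 3.294 -1.854 -2.391
vertex 3.612 -2.451 -1.113
endloop
endfacet
facet normal -0.867 -0.088 -0.490
outer loop
vertex 2.875 -2.525 -1.529
vertex 3.294 -1.854 -2.391
vertex 3.629 -4.301 -2.546
endloop
endfacet
facet normal 0.345 -0.814 -0.467
outer loop
vertex 4.048 -3.629 -3.407
vertex 4.785 -3.555 -2.991
vertex 3.629 -4.301 -2.546
endloop
endfacet
facet normal -0.867 -0.088 -0.490
outer loop
vertex 3.629 -4.301 -2.546
vertex 3.294 -1.854 -2.391
vertex 4.048 -3.629 -3.407
endloop
endfacet
facet normal 0.358 0.574 -0.737
outer loop
vertex 4.048 -3.629 -3.407
vertex 4.031 -1.779 -1.974
vertex 4.785 -3.555 -2.991
endloop
endfacet
facet normal 0.358 0.574 -0.736
outer loop
vertex 3.294 -1.854 -2.391
vertex 4.031 -1.779 -1.974
vertex 4.048 -3.629 -3.407
endloop
endfacet

endsolid
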